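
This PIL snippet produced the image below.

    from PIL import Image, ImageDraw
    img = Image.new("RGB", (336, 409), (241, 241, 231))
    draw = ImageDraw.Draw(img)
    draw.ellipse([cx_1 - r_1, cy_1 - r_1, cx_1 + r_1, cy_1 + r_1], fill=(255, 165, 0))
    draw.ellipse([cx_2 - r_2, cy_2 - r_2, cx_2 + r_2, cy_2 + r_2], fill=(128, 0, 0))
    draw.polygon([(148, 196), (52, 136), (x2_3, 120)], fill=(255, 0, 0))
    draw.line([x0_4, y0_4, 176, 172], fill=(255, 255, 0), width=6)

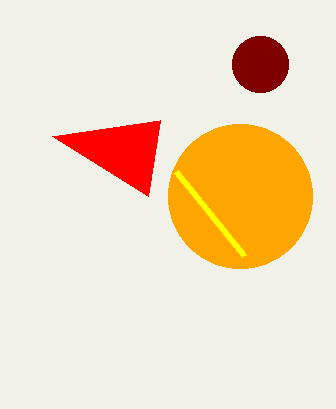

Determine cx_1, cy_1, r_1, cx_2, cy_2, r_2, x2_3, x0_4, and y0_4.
cx_1 = 240, cy_1 = 196, r_1 = 72, cx_2 = 260, cy_2 = 64, r_2 = 28, x2_3 = 160, x0_4 = 244, y0_4 = 256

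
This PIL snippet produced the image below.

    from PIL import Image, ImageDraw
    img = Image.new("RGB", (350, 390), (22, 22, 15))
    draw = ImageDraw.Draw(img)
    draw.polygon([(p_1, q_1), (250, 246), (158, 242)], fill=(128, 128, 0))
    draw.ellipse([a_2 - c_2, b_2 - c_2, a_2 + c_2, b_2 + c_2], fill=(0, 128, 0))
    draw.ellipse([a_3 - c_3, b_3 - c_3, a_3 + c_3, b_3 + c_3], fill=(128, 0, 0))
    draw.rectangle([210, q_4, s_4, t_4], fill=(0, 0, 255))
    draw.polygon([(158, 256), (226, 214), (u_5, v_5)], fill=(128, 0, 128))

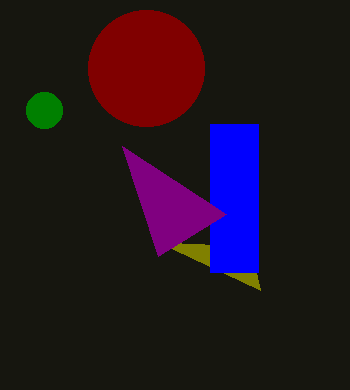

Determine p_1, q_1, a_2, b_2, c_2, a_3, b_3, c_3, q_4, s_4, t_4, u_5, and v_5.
p_1 = 260; q_1 = 290; a_2 = 44; b_2 = 110; c_2 = 18; a_3 = 146; b_3 = 68; c_3 = 58; q_4 = 124; s_4 = 258; t_4 = 272; u_5 = 122; v_5 = 146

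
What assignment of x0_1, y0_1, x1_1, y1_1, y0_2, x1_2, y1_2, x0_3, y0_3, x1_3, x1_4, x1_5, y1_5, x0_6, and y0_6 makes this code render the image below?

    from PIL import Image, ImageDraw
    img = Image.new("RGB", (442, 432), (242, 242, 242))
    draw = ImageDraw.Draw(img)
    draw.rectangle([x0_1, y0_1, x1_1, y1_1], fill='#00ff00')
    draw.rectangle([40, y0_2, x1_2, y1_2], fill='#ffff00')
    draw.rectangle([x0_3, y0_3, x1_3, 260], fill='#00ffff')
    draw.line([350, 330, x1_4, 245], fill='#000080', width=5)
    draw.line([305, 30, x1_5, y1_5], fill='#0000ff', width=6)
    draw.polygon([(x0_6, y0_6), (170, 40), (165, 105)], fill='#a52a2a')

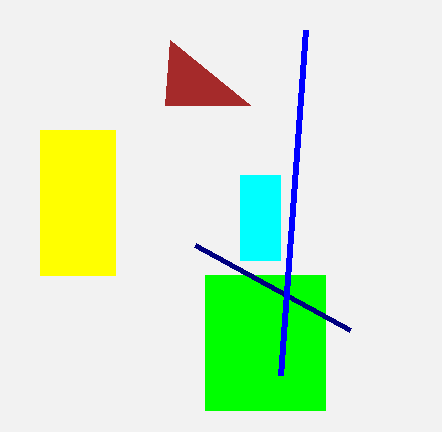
x0_1 = 205
y0_1 = 275
x1_1 = 325
y1_1 = 410
y0_2 = 130
x1_2 = 115
y1_2 = 275
x0_3 = 240
y0_3 = 175
x1_3 = 280
x1_4 = 195
x1_5 = 280
y1_5 = 375
x0_6 = 250
y0_6 = 105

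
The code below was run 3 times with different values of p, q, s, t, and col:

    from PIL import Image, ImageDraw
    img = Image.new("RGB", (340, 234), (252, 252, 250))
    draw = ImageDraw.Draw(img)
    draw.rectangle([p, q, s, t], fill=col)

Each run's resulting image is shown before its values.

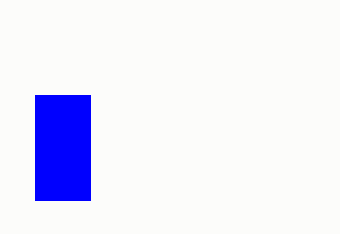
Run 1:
p = 35; q = 95; s = 90; t = 200; col = 'blue'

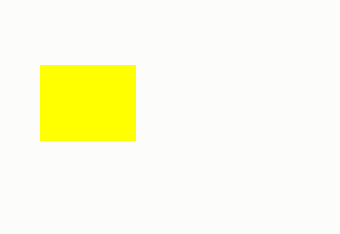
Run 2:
p = 40, q = 65, s = 135, t = 140, col = 'yellow'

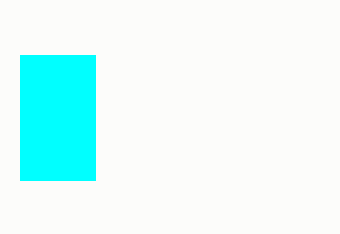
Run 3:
p = 20, q = 55, s = 95, t = 180, col = 'cyan'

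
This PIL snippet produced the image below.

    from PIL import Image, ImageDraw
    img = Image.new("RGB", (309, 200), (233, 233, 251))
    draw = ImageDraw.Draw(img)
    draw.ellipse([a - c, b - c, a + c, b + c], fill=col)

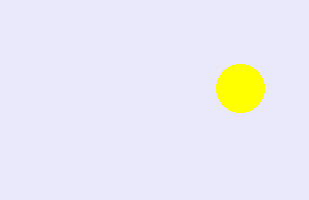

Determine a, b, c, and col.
a = 240
b = 88
c = 24
col = 'yellow'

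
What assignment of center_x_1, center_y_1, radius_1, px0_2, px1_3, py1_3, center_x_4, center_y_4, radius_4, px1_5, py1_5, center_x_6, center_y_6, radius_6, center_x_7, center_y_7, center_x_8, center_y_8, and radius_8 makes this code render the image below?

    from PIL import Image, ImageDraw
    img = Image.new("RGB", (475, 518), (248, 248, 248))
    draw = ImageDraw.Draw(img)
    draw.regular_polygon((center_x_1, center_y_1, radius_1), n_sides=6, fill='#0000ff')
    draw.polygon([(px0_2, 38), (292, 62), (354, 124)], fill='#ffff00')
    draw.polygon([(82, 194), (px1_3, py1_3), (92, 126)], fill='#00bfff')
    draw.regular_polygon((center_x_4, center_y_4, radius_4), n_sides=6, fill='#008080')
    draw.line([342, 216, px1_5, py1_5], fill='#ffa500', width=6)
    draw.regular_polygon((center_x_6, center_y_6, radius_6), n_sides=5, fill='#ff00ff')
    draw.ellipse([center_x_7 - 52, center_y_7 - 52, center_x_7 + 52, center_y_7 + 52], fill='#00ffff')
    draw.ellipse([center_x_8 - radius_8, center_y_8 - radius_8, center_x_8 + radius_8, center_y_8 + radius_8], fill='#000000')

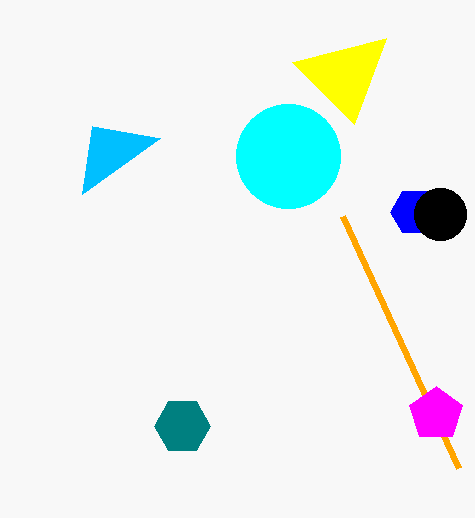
center_x_1 = 414, center_y_1 = 212, radius_1 = 24, px0_2 = 386, px1_3 = 160, py1_3 = 138, center_x_4 = 182, center_y_4 = 426, radius_4 = 28, px1_5 = 458, py1_5 = 468, center_x_6 = 436, center_y_6 = 414, radius_6 = 28, center_x_7 = 288, center_y_7 = 156, center_x_8 = 440, center_y_8 = 214, radius_8 = 26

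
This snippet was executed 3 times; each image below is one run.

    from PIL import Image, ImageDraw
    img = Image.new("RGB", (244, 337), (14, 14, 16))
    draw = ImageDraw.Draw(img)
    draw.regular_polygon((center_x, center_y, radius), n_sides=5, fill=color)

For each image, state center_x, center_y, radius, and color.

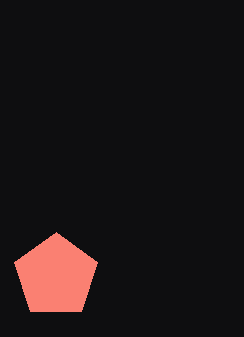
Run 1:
center_x = 56, center_y = 276, radius = 44, color = 'salmon'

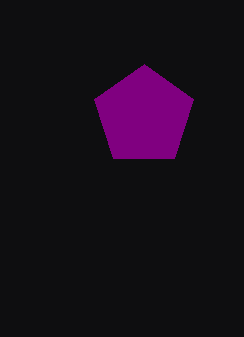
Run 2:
center_x = 144
center_y = 116
radius = 52
color = 'purple'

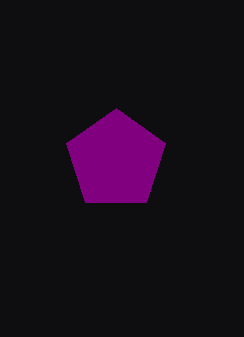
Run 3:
center_x = 116, center_y = 160, radius = 52, color = 'purple'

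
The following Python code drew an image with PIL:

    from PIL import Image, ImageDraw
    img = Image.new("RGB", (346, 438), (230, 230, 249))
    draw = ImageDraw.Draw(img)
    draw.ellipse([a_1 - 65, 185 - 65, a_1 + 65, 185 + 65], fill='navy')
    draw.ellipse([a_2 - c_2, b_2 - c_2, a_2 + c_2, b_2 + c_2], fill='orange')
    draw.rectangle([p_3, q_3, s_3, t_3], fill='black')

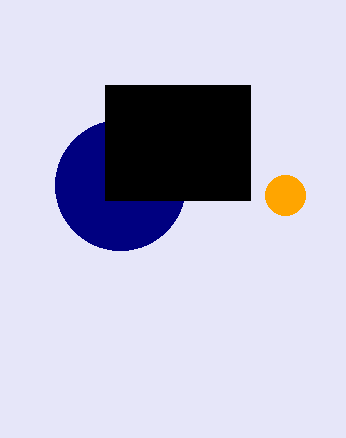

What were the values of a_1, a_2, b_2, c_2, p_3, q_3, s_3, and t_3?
a_1 = 120, a_2 = 285, b_2 = 195, c_2 = 20, p_3 = 105, q_3 = 85, s_3 = 250, t_3 = 200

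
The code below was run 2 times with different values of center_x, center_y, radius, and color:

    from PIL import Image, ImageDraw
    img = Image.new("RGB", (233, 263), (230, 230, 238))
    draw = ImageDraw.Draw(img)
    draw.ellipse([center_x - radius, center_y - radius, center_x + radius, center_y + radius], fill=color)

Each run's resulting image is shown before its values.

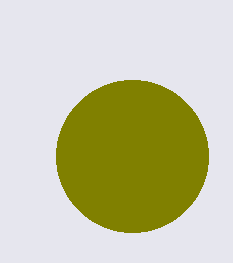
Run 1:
center_x = 132, center_y = 156, radius = 76, color = 'olive'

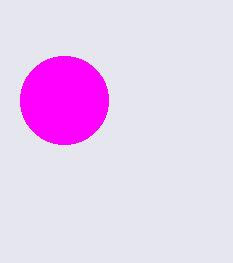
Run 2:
center_x = 64; center_y = 100; radius = 44; color = 'magenta'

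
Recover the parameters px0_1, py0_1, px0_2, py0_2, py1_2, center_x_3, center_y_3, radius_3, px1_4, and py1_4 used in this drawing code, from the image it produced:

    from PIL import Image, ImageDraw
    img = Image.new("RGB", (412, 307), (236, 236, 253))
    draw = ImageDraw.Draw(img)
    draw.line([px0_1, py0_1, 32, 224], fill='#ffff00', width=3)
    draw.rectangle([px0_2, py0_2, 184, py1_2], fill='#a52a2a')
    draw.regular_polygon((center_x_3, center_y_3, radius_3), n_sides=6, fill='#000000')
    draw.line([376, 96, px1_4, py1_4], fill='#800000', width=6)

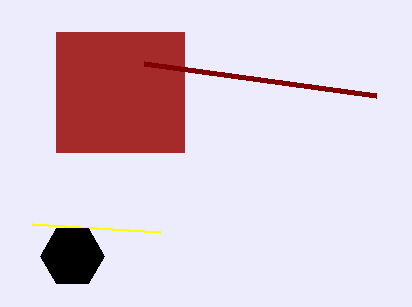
px0_1 = 160, py0_1 = 232, px0_2 = 56, py0_2 = 32, py1_2 = 152, center_x_3 = 72, center_y_3 = 256, radius_3 = 32, px1_4 = 144, py1_4 = 64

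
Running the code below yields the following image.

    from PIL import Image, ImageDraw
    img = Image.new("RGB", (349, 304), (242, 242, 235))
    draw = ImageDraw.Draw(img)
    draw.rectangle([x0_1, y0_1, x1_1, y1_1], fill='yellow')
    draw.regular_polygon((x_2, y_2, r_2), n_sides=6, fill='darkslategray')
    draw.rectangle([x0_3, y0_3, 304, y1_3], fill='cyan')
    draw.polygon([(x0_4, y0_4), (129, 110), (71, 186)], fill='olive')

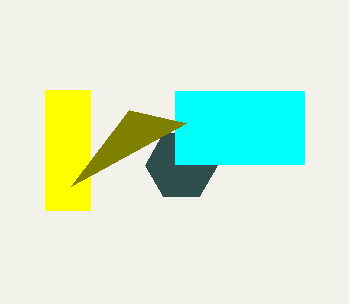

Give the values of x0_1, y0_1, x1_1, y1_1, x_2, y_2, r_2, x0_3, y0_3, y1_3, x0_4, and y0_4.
x0_1 = 45, y0_1 = 90, x1_1 = 90, y1_1 = 210, x_2 = 181, y_2 = 165, r_2 = 36, x0_3 = 175, y0_3 = 91, y1_3 = 164, x0_4 = 186, y0_4 = 123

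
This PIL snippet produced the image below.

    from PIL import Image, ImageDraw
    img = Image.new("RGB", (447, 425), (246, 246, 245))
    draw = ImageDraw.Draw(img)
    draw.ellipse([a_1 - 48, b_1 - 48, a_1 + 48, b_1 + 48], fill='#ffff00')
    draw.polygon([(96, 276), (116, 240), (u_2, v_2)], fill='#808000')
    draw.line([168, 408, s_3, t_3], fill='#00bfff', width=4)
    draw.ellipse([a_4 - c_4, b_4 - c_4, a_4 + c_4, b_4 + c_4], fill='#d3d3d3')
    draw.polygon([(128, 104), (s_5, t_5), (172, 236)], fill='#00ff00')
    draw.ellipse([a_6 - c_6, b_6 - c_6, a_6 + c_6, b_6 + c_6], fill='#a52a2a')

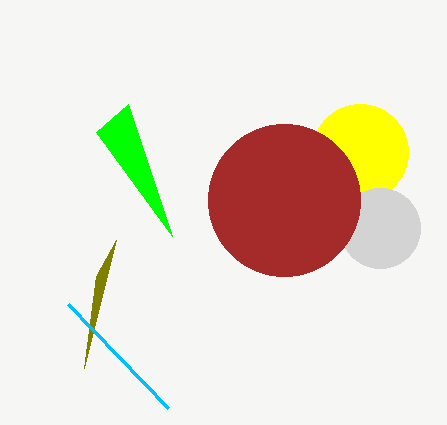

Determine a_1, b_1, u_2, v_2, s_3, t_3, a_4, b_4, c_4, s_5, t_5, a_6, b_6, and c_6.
a_1 = 360, b_1 = 152, u_2 = 84, v_2 = 368, s_3 = 68, t_3 = 304, a_4 = 380, b_4 = 228, c_4 = 40, s_5 = 96, t_5 = 132, a_6 = 284, b_6 = 200, c_6 = 76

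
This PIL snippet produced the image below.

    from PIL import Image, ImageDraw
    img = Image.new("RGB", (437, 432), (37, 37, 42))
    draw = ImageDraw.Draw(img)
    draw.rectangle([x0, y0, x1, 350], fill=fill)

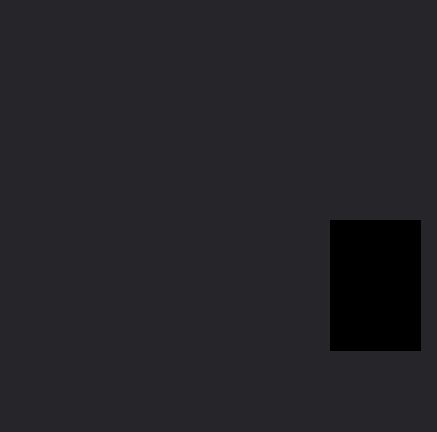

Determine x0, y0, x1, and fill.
x0 = 330, y0 = 220, x1 = 420, fill = 'black'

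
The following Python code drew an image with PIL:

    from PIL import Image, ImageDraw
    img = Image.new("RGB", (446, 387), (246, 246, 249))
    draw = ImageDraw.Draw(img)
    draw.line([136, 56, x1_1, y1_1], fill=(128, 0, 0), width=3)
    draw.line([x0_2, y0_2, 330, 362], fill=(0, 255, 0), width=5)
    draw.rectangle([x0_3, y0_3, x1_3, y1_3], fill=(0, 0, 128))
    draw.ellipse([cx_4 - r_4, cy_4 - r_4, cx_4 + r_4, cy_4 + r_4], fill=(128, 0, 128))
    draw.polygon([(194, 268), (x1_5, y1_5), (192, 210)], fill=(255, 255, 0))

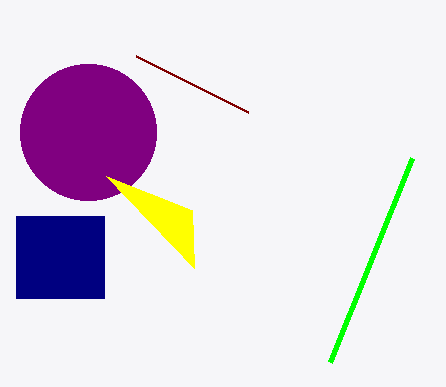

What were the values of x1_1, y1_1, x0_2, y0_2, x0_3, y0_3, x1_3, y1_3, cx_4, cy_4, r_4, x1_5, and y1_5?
x1_1 = 248, y1_1 = 112, x0_2 = 412, y0_2 = 158, x0_3 = 16, y0_3 = 216, x1_3 = 104, y1_3 = 298, cx_4 = 88, cy_4 = 132, r_4 = 68, x1_5 = 106, y1_5 = 176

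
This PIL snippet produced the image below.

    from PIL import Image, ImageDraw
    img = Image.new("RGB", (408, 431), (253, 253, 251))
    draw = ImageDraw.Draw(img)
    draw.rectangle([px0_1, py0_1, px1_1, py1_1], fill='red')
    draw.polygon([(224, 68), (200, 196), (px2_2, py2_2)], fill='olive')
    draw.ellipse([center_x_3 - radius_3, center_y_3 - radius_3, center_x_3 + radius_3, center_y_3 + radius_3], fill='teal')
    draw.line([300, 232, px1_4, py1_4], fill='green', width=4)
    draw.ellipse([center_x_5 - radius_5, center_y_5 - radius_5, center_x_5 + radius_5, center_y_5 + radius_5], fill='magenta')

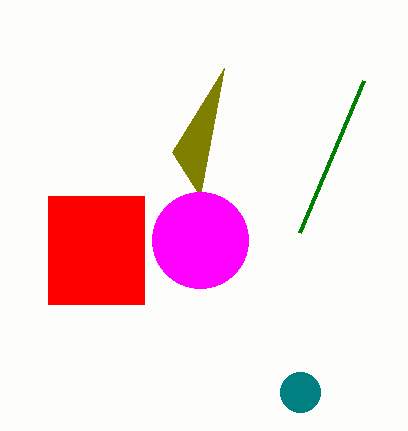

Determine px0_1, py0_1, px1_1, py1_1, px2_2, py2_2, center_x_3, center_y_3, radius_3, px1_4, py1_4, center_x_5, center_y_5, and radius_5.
px0_1 = 48
py0_1 = 196
px1_1 = 144
py1_1 = 304
px2_2 = 172
py2_2 = 152
center_x_3 = 300
center_y_3 = 392
radius_3 = 20
px1_4 = 364
py1_4 = 80
center_x_5 = 200
center_y_5 = 240
radius_5 = 48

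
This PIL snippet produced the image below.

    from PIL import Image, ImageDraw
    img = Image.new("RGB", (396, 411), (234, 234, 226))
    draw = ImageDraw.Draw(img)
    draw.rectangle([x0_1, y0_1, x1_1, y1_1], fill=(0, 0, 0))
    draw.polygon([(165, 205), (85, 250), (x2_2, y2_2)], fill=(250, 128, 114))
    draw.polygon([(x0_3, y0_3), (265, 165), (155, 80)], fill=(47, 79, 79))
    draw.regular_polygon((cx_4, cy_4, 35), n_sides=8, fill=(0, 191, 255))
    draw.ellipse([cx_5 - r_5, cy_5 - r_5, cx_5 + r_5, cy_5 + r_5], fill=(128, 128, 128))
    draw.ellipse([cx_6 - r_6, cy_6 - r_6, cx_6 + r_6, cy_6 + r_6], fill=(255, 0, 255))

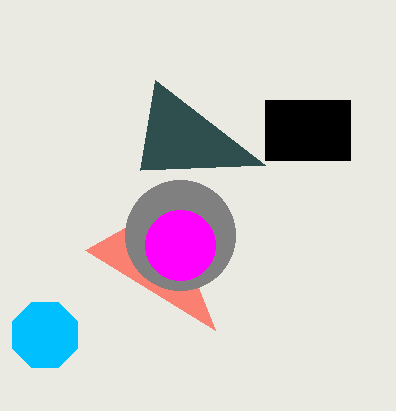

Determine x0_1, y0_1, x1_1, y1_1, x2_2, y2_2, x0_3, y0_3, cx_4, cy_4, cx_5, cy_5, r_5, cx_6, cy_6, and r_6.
x0_1 = 265
y0_1 = 100
x1_1 = 350
y1_1 = 160
x2_2 = 215
y2_2 = 330
x0_3 = 140
y0_3 = 170
cx_4 = 45
cy_4 = 335
cx_5 = 180
cy_5 = 235
r_5 = 55
cx_6 = 180
cy_6 = 245
r_6 = 35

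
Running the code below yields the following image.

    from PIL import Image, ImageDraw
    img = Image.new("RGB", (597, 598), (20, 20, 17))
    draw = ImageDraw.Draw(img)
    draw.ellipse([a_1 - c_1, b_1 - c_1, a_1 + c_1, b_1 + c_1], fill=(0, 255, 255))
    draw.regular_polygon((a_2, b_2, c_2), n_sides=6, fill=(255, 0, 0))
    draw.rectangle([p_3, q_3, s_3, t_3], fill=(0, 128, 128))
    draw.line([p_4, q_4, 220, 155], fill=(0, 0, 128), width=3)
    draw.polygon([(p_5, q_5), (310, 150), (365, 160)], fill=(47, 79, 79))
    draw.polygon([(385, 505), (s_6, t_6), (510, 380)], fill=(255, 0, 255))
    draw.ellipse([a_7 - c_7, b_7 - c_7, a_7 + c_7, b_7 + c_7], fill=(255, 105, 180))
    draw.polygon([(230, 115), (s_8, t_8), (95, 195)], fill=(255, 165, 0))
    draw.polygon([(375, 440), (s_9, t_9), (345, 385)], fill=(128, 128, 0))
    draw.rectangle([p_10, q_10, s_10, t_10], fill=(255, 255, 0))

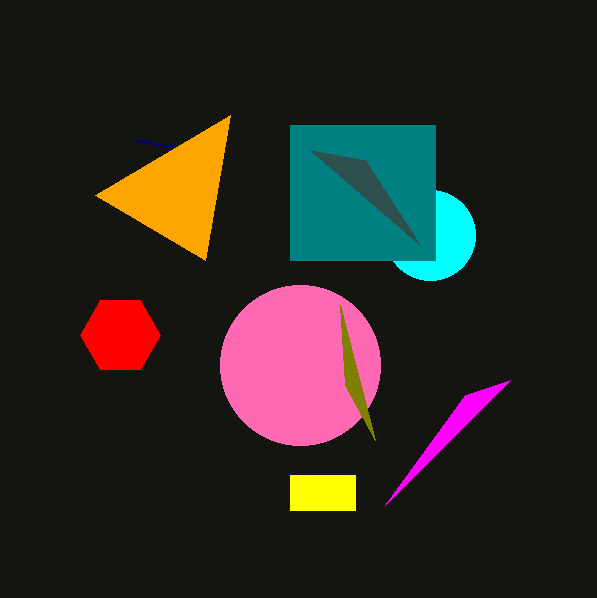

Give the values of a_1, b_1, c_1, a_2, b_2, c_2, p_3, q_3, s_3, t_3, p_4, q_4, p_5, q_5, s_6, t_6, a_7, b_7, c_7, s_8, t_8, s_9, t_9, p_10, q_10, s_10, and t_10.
a_1 = 430; b_1 = 235; c_1 = 45; a_2 = 120; b_2 = 335; c_2 = 40; p_3 = 290; q_3 = 125; s_3 = 435; t_3 = 260; p_4 = 135; q_4 = 140; p_5 = 420; q_5 = 245; s_6 = 465; t_6 = 395; a_7 = 300; b_7 = 365; c_7 = 80; s_8 = 205; t_8 = 260; s_9 = 340; t_9 = 305; p_10 = 290; q_10 = 475; s_10 = 355; t_10 = 510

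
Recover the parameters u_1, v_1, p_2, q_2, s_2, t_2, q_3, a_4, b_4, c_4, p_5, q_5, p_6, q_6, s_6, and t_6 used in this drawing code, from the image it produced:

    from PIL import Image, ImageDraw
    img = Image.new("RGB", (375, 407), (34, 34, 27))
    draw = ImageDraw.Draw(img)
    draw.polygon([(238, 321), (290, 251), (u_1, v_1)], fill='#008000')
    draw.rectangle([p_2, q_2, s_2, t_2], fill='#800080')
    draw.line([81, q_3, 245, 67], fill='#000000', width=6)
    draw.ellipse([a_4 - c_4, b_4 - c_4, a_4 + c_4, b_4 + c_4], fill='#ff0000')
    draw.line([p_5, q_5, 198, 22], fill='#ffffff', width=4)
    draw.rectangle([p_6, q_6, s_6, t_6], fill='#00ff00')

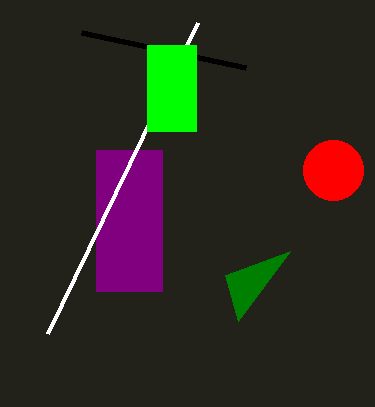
u_1 = 225, v_1 = 275, p_2 = 96, q_2 = 150, s_2 = 162, t_2 = 291, q_3 = 32, a_4 = 333, b_4 = 170, c_4 = 30, p_5 = 48, q_5 = 333, p_6 = 147, q_6 = 45, s_6 = 196, t_6 = 131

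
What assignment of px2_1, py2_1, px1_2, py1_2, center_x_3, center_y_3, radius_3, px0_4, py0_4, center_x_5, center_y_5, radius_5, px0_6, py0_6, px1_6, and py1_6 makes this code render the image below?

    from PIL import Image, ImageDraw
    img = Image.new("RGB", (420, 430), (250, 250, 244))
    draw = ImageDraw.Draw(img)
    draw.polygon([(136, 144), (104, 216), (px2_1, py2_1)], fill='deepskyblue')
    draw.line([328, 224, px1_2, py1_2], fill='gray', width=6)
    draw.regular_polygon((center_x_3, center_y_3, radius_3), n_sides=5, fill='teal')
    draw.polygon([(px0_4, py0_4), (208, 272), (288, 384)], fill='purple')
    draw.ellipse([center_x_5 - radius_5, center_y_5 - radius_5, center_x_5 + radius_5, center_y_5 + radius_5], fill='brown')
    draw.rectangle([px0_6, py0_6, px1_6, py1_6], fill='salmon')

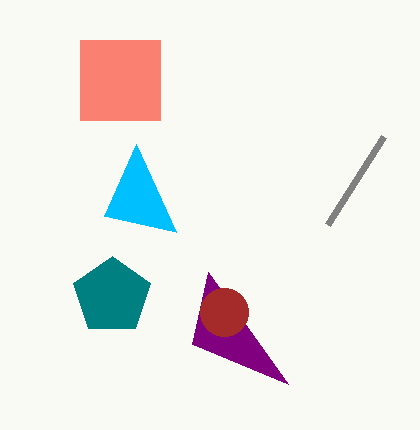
px2_1 = 176
py2_1 = 232
px1_2 = 384
py1_2 = 136
center_x_3 = 112
center_y_3 = 296
radius_3 = 40
px0_4 = 192
py0_4 = 344
center_x_5 = 224
center_y_5 = 312
radius_5 = 24
px0_6 = 80
py0_6 = 40
px1_6 = 160
py1_6 = 120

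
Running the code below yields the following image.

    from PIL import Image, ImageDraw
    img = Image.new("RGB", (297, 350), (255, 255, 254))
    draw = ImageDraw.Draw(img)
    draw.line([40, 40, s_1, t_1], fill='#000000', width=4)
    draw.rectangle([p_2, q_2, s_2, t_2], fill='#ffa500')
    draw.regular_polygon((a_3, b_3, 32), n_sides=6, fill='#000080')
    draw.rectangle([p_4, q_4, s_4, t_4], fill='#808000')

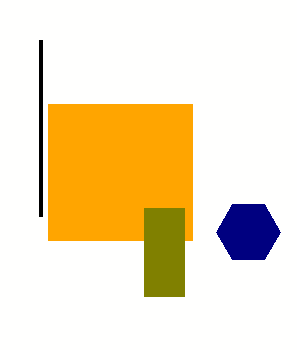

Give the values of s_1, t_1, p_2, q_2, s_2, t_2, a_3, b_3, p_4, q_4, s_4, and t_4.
s_1 = 40
t_1 = 216
p_2 = 48
q_2 = 104
s_2 = 192
t_2 = 240
a_3 = 248
b_3 = 232
p_4 = 144
q_4 = 208
s_4 = 184
t_4 = 296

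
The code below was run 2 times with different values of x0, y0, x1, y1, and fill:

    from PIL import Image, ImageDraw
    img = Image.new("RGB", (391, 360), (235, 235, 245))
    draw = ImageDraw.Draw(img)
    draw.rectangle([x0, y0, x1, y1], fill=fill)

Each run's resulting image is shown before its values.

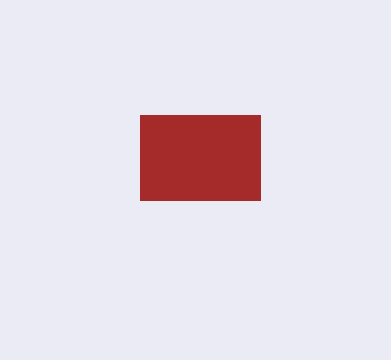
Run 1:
x0 = 140, y0 = 115, x1 = 260, y1 = 200, fill = 'brown'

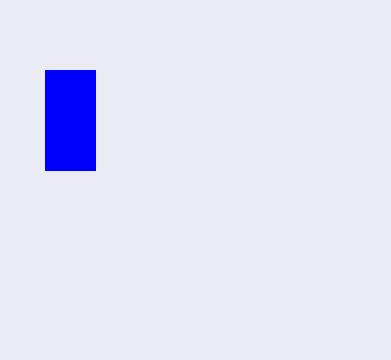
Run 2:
x0 = 45; y0 = 70; x1 = 95; y1 = 170; fill = 'blue'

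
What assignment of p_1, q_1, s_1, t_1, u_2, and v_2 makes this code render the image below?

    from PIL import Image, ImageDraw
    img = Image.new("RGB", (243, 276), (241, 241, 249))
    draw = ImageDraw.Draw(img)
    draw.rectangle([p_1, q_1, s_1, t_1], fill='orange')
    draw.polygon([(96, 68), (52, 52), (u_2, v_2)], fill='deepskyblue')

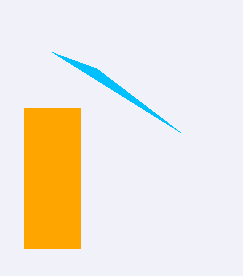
p_1 = 24; q_1 = 108; s_1 = 80; t_1 = 248; u_2 = 180; v_2 = 132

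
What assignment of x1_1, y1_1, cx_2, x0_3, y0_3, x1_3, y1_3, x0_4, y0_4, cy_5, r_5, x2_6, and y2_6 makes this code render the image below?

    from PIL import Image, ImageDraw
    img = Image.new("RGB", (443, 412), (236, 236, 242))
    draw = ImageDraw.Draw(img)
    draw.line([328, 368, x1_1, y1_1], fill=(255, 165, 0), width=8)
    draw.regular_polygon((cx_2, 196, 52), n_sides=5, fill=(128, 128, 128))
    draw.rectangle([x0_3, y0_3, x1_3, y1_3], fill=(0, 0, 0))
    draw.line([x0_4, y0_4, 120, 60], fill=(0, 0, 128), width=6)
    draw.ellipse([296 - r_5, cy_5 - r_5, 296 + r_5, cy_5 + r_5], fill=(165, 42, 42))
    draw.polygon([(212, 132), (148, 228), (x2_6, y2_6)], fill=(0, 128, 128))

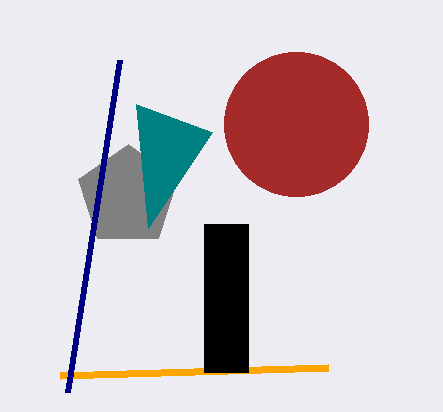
x1_1 = 60, y1_1 = 376, cx_2 = 128, x0_3 = 204, y0_3 = 224, x1_3 = 248, y1_3 = 372, x0_4 = 68, y0_4 = 392, cy_5 = 124, r_5 = 72, x2_6 = 136, y2_6 = 104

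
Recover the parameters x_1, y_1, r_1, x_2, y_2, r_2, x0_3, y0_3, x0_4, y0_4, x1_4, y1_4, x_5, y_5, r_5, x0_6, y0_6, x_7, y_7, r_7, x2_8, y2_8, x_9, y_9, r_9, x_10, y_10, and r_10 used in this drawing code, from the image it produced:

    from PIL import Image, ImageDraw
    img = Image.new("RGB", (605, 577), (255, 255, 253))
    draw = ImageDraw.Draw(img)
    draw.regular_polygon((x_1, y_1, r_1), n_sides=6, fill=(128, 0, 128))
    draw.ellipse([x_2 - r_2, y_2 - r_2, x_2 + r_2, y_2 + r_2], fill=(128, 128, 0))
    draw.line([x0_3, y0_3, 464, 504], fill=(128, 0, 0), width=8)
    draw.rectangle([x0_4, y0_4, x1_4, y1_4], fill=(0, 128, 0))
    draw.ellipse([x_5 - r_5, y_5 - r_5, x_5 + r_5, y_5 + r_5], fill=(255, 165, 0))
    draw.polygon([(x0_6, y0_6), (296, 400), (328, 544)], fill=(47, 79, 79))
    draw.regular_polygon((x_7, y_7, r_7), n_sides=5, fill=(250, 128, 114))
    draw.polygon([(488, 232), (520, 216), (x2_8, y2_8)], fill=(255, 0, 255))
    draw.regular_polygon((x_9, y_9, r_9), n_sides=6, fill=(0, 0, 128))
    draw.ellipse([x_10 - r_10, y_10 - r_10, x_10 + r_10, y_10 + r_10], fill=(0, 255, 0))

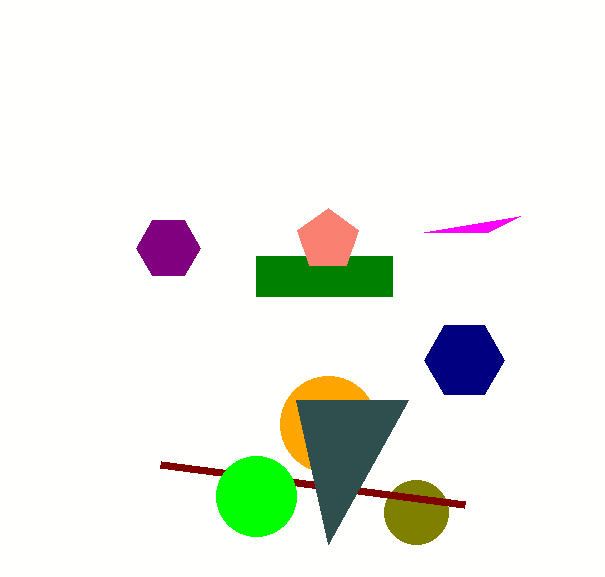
x_1 = 168
y_1 = 248
r_1 = 32
x_2 = 416
y_2 = 512
r_2 = 32
x0_3 = 160
y0_3 = 464
x0_4 = 256
y0_4 = 256
x1_4 = 392
y1_4 = 296
x_5 = 328
y_5 = 424
r_5 = 48
x0_6 = 408
y0_6 = 400
x_7 = 328
y_7 = 240
r_7 = 32
x2_8 = 424
y2_8 = 232
x_9 = 464
y_9 = 360
r_9 = 40
x_10 = 256
y_10 = 496
r_10 = 40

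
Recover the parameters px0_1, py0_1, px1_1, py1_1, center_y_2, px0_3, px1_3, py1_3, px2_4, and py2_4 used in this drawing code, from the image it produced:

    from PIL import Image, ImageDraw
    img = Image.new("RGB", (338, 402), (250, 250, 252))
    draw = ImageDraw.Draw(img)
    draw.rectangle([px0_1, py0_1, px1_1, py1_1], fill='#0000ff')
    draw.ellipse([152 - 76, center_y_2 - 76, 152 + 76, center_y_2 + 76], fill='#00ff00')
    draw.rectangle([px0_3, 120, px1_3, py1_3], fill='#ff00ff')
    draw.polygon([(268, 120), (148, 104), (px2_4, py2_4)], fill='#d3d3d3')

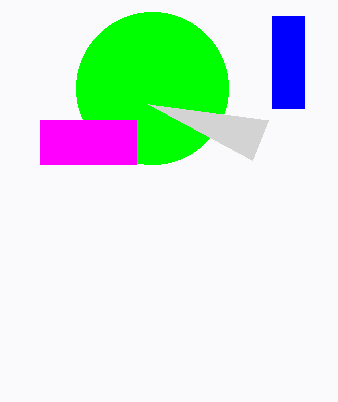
px0_1 = 272
py0_1 = 16
px1_1 = 304
py1_1 = 108
center_y_2 = 88
px0_3 = 40
px1_3 = 136
py1_3 = 164
px2_4 = 252
py2_4 = 160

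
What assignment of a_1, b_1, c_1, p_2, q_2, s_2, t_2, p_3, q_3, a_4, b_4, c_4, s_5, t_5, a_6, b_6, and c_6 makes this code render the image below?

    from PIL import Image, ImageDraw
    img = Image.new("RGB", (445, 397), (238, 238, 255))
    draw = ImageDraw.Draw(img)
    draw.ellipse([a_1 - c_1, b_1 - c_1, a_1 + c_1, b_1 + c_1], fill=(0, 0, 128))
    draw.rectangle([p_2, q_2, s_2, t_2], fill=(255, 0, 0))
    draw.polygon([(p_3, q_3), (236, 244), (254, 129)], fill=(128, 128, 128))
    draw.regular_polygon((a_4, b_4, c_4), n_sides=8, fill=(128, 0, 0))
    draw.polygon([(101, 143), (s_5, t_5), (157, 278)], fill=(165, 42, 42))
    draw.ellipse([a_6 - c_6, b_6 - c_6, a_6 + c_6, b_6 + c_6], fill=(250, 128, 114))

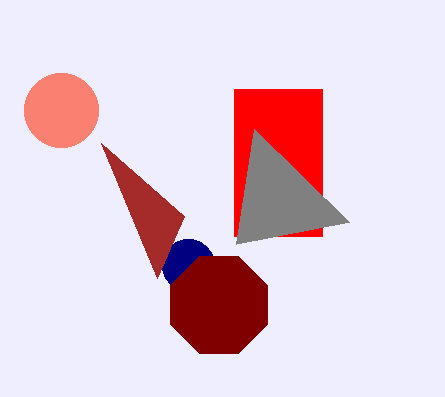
a_1 = 188; b_1 = 265; c_1 = 26; p_2 = 234; q_2 = 89; s_2 = 322; t_2 = 236; p_3 = 349; q_3 = 222; a_4 = 219; b_4 = 305; c_4 = 52; s_5 = 184; t_5 = 216; a_6 = 61; b_6 = 110; c_6 = 37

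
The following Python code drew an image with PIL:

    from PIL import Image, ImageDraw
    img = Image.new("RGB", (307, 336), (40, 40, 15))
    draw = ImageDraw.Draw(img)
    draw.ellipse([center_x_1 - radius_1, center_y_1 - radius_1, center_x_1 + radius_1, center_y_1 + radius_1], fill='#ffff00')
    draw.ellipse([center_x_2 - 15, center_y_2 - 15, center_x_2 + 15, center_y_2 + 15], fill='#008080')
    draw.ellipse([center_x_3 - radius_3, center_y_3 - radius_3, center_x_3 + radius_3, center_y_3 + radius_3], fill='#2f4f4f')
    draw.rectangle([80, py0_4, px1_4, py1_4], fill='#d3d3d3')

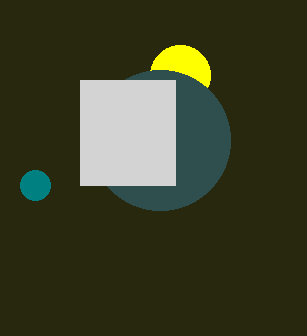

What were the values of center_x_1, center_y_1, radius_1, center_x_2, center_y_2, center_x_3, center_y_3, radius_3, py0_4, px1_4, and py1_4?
center_x_1 = 180
center_y_1 = 75
radius_1 = 30
center_x_2 = 35
center_y_2 = 185
center_x_3 = 160
center_y_3 = 140
radius_3 = 70
py0_4 = 80
px1_4 = 175
py1_4 = 185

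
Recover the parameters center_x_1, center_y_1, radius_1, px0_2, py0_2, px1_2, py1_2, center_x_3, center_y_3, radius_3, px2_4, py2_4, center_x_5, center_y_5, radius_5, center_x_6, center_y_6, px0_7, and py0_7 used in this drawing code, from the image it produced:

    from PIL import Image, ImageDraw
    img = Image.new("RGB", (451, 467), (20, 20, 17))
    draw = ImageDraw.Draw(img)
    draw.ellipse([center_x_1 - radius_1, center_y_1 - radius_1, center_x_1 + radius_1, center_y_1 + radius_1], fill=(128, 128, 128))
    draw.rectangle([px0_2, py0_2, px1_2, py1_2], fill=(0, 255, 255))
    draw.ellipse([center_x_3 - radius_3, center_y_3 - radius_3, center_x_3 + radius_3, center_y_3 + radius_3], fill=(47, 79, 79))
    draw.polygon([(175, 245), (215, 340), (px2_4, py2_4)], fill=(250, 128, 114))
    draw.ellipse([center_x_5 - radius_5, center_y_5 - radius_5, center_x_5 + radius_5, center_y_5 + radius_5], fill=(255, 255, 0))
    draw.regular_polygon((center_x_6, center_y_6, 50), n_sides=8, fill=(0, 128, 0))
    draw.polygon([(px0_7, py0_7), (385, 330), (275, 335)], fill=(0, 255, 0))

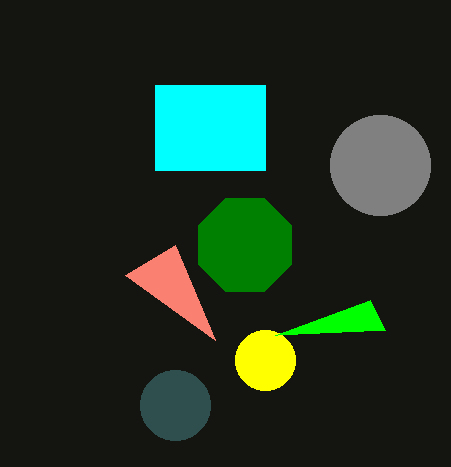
center_x_1 = 380; center_y_1 = 165; radius_1 = 50; px0_2 = 155; py0_2 = 85; px1_2 = 265; py1_2 = 170; center_x_3 = 175; center_y_3 = 405; radius_3 = 35; px2_4 = 125; py2_4 = 275; center_x_5 = 265; center_y_5 = 360; radius_5 = 30; center_x_6 = 245; center_y_6 = 245; px0_7 = 370; py0_7 = 300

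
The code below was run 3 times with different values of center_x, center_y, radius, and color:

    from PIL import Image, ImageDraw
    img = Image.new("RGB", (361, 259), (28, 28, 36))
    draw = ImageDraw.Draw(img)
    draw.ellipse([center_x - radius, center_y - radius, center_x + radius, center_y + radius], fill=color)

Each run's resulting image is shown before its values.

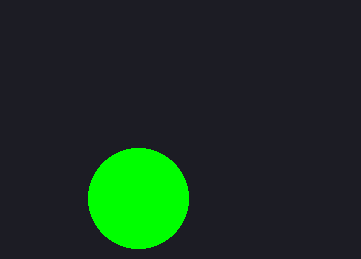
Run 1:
center_x = 138, center_y = 198, radius = 50, color = 'lime'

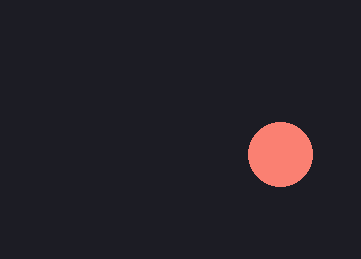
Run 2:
center_x = 280, center_y = 154, radius = 32, color = 'salmon'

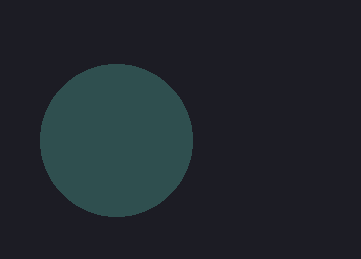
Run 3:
center_x = 116
center_y = 140
radius = 76
color = 'darkslategray'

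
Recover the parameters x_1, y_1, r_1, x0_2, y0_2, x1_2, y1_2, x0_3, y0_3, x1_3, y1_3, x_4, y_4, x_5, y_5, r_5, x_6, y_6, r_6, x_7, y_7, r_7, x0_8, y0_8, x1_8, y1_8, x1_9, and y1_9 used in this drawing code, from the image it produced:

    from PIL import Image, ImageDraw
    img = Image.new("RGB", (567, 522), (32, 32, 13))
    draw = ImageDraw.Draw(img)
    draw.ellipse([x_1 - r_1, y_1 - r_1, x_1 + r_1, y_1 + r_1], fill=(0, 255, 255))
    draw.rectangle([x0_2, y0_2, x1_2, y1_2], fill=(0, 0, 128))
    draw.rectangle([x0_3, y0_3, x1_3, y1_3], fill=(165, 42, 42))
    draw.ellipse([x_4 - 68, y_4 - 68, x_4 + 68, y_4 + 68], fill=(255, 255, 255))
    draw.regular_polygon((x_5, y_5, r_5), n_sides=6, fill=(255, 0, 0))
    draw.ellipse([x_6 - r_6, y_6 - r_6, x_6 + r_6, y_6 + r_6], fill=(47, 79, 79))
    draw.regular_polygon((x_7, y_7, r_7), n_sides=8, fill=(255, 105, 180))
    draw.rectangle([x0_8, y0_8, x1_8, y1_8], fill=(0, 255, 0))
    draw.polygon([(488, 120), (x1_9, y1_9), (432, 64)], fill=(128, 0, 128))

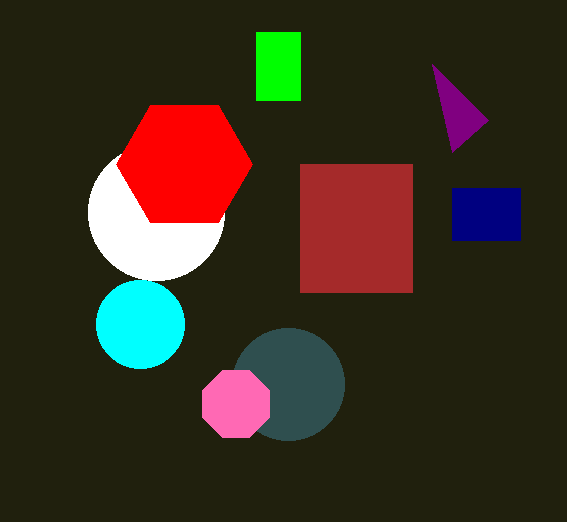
x_1 = 140; y_1 = 324; r_1 = 44; x0_2 = 452; y0_2 = 188; x1_2 = 520; y1_2 = 240; x0_3 = 300; y0_3 = 164; x1_3 = 412; y1_3 = 292; x_4 = 156; y_4 = 212; x_5 = 184; y_5 = 164; r_5 = 68; x_6 = 288; y_6 = 384; r_6 = 56; x_7 = 236; y_7 = 404; r_7 = 36; x0_8 = 256; y0_8 = 32; x1_8 = 300; y1_8 = 100; x1_9 = 452; y1_9 = 152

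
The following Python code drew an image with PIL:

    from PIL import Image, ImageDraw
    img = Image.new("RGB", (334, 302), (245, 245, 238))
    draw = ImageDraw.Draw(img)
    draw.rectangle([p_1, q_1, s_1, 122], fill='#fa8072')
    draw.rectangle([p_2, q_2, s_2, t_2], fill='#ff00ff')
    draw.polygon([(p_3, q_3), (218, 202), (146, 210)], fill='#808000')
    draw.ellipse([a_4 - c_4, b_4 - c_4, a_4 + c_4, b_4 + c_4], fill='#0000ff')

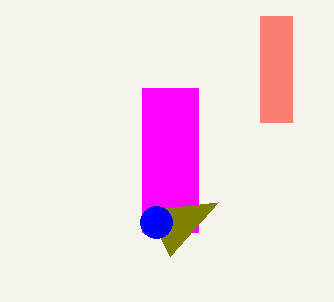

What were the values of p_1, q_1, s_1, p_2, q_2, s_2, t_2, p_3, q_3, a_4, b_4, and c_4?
p_1 = 260
q_1 = 16
s_1 = 292
p_2 = 142
q_2 = 88
s_2 = 198
t_2 = 232
p_3 = 170
q_3 = 256
a_4 = 156
b_4 = 222
c_4 = 16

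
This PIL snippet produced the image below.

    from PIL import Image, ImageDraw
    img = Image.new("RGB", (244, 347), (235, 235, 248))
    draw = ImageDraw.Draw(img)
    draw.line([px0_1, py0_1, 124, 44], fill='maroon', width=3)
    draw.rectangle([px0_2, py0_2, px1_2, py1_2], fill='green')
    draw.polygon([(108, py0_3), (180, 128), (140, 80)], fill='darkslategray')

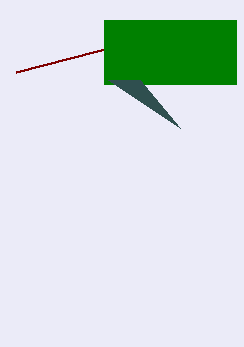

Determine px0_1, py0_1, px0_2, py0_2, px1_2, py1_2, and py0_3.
px0_1 = 16, py0_1 = 72, px0_2 = 104, py0_2 = 20, px1_2 = 236, py1_2 = 84, py0_3 = 80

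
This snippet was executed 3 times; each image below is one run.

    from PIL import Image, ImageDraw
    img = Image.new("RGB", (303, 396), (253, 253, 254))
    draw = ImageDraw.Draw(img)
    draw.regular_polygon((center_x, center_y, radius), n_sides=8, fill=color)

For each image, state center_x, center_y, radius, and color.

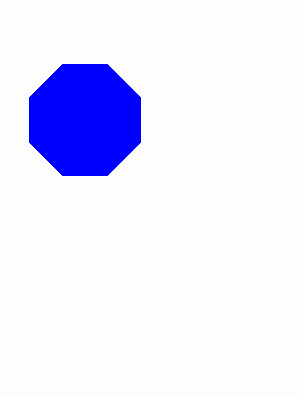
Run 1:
center_x = 85, center_y = 120, radius = 60, color = 'blue'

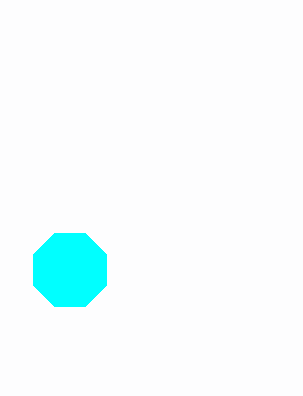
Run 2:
center_x = 70
center_y = 270
radius = 40
color = 'cyan'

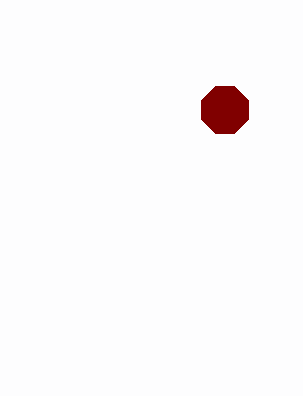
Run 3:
center_x = 225; center_y = 110; radius = 25; color = 'maroon'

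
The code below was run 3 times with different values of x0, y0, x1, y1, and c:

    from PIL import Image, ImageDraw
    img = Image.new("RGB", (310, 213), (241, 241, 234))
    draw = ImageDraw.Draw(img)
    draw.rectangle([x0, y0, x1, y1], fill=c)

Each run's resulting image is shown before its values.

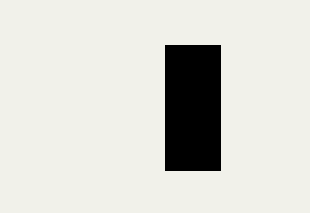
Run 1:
x0 = 165, y0 = 45, x1 = 220, y1 = 170, c = 'black'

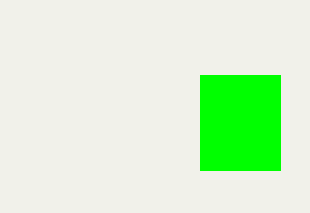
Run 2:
x0 = 200, y0 = 75, x1 = 280, y1 = 170, c = 'lime'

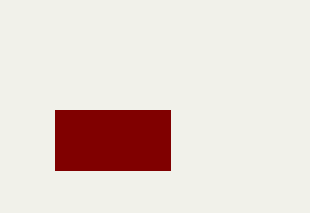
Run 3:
x0 = 55; y0 = 110; x1 = 170; y1 = 170; c = 'maroon'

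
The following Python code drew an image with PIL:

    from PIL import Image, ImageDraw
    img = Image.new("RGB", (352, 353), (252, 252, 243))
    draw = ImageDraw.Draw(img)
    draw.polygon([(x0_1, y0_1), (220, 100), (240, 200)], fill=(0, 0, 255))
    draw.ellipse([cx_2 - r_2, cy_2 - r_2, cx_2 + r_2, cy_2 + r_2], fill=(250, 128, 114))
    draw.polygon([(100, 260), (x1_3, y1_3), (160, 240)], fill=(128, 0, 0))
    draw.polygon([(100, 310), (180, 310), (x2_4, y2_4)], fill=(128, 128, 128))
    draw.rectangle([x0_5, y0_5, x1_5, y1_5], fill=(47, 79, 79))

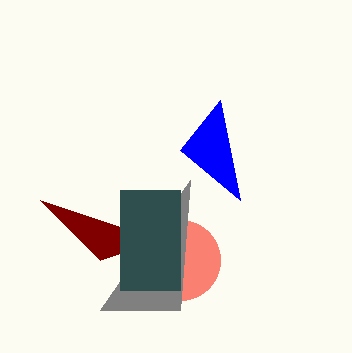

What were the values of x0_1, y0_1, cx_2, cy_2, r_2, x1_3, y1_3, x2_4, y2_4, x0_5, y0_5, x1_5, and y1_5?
x0_1 = 180
y0_1 = 150
cx_2 = 180
cy_2 = 260
r_2 = 40
x1_3 = 40
y1_3 = 200
x2_4 = 190
y2_4 = 180
x0_5 = 120
y0_5 = 190
x1_5 = 180
y1_5 = 290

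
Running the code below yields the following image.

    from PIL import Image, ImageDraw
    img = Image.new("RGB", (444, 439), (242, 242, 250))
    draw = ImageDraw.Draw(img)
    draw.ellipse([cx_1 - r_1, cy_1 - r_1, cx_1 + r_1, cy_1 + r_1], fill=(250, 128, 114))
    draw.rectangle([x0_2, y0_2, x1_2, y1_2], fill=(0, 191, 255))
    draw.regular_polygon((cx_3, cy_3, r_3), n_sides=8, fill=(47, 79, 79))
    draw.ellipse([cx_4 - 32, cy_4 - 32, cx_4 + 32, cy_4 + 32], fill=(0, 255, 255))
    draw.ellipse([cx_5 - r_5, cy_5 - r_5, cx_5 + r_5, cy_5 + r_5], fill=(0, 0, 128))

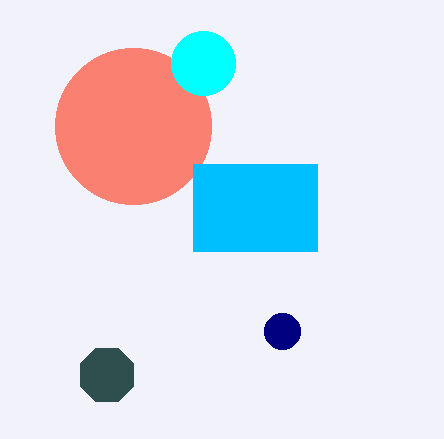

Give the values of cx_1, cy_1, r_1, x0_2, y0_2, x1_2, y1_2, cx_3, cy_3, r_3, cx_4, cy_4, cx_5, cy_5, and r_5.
cx_1 = 133
cy_1 = 126
r_1 = 78
x0_2 = 193
y0_2 = 164
x1_2 = 317
y1_2 = 251
cx_3 = 107
cy_3 = 375
r_3 = 29
cx_4 = 203
cy_4 = 63
cx_5 = 282
cy_5 = 331
r_5 = 18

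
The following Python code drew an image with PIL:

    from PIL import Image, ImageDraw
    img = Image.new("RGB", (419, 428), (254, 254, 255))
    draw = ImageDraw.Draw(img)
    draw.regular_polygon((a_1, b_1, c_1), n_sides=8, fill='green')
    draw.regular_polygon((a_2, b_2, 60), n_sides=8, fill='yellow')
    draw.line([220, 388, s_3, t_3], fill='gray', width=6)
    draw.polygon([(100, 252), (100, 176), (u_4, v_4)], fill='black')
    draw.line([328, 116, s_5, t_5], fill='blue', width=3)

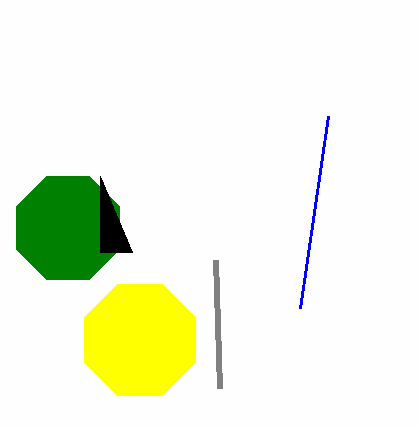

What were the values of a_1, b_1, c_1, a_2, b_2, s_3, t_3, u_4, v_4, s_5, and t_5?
a_1 = 68
b_1 = 228
c_1 = 56
a_2 = 140
b_2 = 340
s_3 = 216
t_3 = 260
u_4 = 132
v_4 = 252
s_5 = 300
t_5 = 308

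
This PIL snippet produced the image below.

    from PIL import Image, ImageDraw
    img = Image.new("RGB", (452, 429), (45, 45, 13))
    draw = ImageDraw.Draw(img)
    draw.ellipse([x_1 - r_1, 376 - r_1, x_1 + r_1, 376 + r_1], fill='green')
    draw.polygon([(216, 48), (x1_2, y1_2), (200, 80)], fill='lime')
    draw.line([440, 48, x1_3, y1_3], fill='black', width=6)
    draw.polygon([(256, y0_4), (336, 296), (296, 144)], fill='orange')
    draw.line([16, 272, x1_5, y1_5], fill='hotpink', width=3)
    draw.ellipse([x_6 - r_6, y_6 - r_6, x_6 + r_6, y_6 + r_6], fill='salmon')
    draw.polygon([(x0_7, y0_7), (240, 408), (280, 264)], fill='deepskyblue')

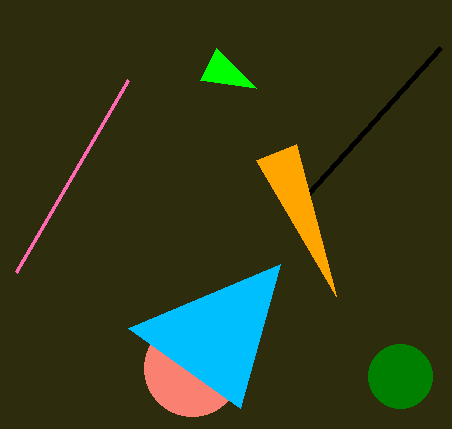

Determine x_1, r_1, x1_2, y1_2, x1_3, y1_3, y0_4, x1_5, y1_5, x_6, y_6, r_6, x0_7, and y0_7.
x_1 = 400
r_1 = 32
x1_2 = 256
y1_2 = 88
x1_3 = 288
y1_3 = 216
y0_4 = 160
x1_5 = 128
y1_5 = 80
x_6 = 192
y_6 = 368
r_6 = 48
x0_7 = 128
y0_7 = 328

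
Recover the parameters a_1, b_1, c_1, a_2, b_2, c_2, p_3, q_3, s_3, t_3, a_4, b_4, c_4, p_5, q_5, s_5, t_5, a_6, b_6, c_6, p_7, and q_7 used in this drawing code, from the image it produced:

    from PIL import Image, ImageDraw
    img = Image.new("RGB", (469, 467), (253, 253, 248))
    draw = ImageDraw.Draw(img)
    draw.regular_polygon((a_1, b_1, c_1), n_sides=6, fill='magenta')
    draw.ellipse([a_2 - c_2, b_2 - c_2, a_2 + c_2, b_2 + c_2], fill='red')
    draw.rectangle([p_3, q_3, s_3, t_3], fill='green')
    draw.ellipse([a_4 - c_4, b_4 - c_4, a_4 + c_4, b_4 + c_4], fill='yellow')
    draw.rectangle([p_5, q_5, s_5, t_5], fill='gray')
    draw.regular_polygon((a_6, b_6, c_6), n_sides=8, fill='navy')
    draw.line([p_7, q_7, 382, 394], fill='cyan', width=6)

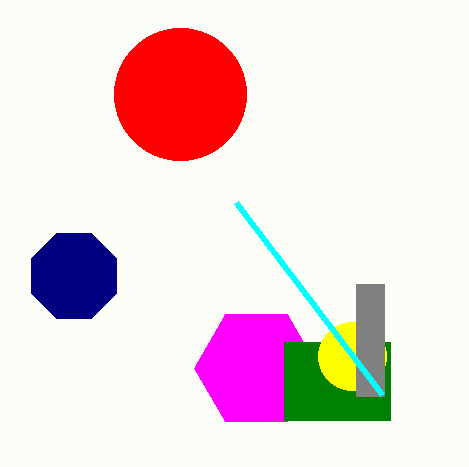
a_1 = 256; b_1 = 368; c_1 = 62; a_2 = 180; b_2 = 94; c_2 = 66; p_3 = 284; q_3 = 342; s_3 = 390; t_3 = 420; a_4 = 352; b_4 = 356; c_4 = 34; p_5 = 356; q_5 = 284; s_5 = 384; t_5 = 396; a_6 = 74; b_6 = 276; c_6 = 46; p_7 = 236; q_7 = 202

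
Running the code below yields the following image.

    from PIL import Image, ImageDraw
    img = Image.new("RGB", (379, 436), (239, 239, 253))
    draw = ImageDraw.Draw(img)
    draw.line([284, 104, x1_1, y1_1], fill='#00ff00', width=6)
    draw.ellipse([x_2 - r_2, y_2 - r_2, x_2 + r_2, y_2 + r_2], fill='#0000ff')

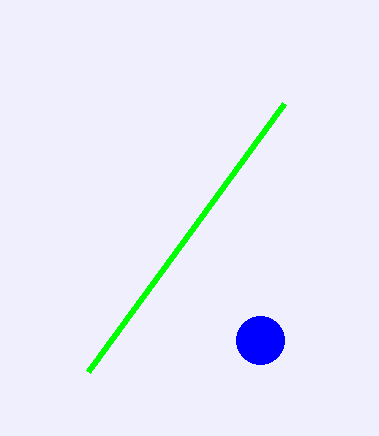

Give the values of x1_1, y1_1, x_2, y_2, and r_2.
x1_1 = 88, y1_1 = 372, x_2 = 260, y_2 = 340, r_2 = 24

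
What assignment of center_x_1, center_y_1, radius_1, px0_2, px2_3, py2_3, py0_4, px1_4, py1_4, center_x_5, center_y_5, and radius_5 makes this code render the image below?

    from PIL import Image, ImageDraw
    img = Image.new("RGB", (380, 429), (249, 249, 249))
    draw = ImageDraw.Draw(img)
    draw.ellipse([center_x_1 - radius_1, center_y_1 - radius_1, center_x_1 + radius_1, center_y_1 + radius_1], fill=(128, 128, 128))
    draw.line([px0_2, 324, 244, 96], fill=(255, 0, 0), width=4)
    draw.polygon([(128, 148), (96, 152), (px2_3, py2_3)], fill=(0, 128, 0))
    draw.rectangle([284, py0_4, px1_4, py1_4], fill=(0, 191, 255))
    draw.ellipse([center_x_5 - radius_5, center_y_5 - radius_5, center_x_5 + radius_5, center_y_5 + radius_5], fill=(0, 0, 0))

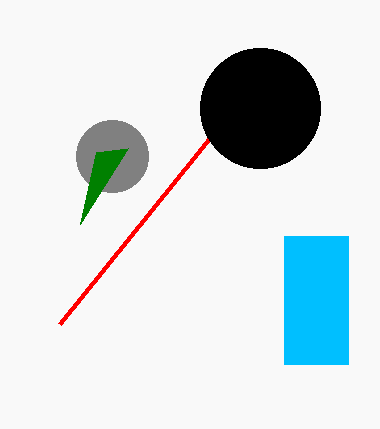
center_x_1 = 112
center_y_1 = 156
radius_1 = 36
px0_2 = 60
px2_3 = 80
py2_3 = 224
py0_4 = 236
px1_4 = 348
py1_4 = 364
center_x_5 = 260
center_y_5 = 108
radius_5 = 60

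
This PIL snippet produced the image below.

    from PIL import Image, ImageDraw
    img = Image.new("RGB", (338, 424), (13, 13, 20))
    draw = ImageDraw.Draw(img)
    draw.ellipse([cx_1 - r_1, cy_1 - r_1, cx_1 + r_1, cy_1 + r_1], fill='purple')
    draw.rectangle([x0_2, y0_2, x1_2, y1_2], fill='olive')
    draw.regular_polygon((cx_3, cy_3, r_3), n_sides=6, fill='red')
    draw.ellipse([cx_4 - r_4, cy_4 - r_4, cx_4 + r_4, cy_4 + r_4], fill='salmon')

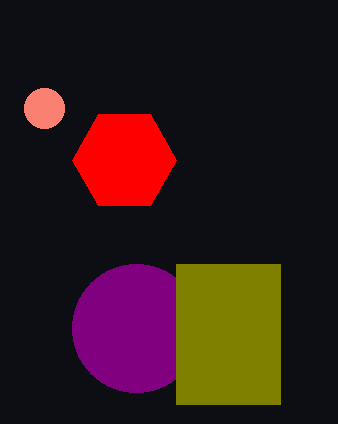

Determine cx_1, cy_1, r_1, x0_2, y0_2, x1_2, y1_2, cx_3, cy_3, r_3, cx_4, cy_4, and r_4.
cx_1 = 136, cy_1 = 328, r_1 = 64, x0_2 = 176, y0_2 = 264, x1_2 = 280, y1_2 = 404, cx_3 = 124, cy_3 = 160, r_3 = 52, cx_4 = 44, cy_4 = 108, r_4 = 20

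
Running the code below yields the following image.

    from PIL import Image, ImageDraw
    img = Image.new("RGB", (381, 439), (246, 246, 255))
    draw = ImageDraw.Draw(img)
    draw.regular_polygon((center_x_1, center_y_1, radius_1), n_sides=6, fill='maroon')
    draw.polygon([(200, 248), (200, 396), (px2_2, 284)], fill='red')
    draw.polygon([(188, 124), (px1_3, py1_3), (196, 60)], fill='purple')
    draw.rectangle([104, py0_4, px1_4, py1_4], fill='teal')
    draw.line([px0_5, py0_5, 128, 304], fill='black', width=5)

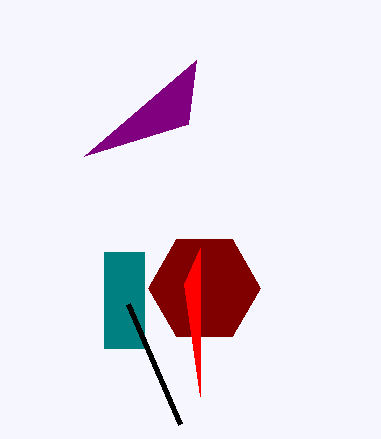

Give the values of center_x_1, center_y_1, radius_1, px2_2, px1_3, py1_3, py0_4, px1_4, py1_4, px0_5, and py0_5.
center_x_1 = 204, center_y_1 = 288, radius_1 = 56, px2_2 = 184, px1_3 = 84, py1_3 = 156, py0_4 = 252, px1_4 = 144, py1_4 = 348, px0_5 = 180, py0_5 = 424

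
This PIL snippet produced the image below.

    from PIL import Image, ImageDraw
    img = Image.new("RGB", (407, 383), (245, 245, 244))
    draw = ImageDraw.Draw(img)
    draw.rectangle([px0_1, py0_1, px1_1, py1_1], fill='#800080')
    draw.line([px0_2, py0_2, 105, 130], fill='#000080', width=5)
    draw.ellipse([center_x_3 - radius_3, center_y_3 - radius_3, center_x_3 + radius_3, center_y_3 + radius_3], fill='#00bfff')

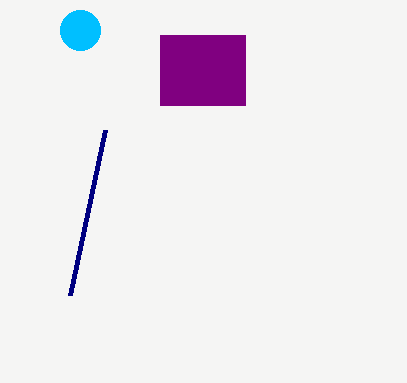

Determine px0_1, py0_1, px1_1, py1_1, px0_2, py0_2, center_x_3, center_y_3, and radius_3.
px0_1 = 160; py0_1 = 35; px1_1 = 245; py1_1 = 105; px0_2 = 70; py0_2 = 295; center_x_3 = 80; center_y_3 = 30; radius_3 = 20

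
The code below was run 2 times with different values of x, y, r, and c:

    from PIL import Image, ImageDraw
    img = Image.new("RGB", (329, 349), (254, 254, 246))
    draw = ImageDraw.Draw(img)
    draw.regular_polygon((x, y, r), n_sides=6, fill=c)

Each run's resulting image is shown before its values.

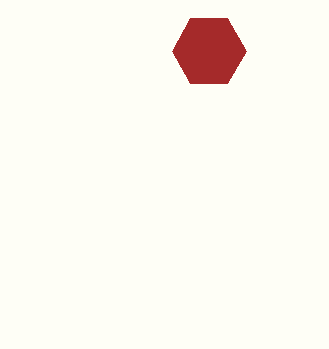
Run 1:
x = 209, y = 51, r = 37, c = 'brown'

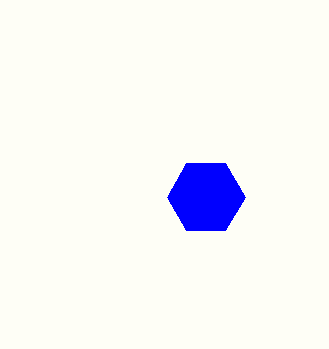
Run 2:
x = 206; y = 197; r = 39; c = 'blue'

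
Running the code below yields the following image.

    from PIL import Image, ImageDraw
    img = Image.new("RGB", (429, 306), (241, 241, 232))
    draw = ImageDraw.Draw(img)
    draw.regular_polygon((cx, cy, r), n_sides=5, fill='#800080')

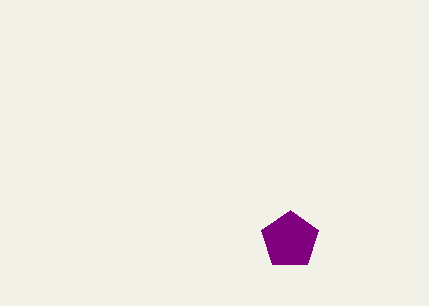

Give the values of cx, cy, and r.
cx = 290; cy = 240; r = 30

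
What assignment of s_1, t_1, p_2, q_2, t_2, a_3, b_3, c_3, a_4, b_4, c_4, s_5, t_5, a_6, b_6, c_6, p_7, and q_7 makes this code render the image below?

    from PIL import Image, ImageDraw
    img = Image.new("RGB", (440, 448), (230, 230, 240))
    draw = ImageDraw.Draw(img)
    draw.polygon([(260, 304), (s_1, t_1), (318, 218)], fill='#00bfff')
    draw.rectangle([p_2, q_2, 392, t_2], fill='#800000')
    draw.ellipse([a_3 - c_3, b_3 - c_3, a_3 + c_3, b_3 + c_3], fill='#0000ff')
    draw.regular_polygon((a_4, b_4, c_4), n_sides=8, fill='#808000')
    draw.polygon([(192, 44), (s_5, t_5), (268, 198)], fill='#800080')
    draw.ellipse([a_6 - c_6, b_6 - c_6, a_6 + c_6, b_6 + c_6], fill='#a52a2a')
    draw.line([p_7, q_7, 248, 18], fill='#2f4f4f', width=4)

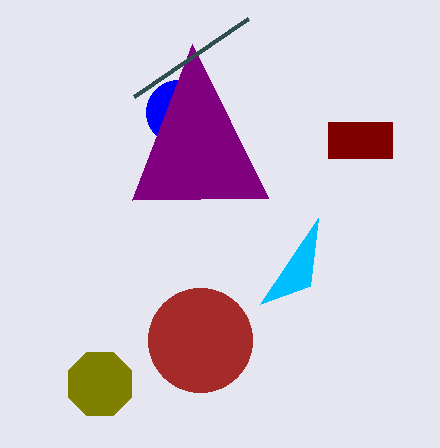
s_1 = 310
t_1 = 286
p_2 = 328
q_2 = 122
t_2 = 158
a_3 = 178
b_3 = 112
c_3 = 32
a_4 = 100
b_4 = 384
c_4 = 34
s_5 = 132
t_5 = 200
a_6 = 200
b_6 = 340
c_6 = 52
p_7 = 134
q_7 = 96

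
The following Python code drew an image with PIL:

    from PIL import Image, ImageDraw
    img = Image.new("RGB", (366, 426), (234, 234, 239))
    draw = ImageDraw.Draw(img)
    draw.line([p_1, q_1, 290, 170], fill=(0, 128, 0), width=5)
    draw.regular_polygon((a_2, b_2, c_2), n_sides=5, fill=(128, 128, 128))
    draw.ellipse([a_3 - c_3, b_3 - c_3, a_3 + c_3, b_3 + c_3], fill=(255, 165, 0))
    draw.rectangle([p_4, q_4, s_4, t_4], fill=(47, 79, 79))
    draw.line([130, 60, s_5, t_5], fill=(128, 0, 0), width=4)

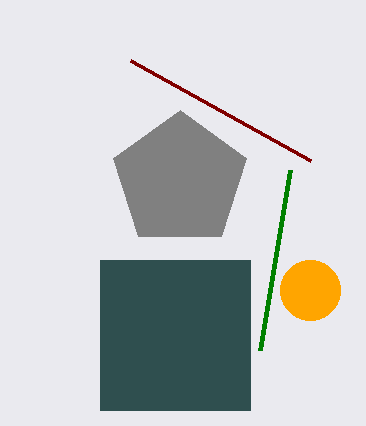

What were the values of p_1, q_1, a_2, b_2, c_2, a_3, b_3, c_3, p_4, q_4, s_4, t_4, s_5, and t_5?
p_1 = 260; q_1 = 350; a_2 = 180; b_2 = 180; c_2 = 70; a_3 = 310; b_3 = 290; c_3 = 30; p_4 = 100; q_4 = 260; s_4 = 250; t_4 = 410; s_5 = 310; t_5 = 160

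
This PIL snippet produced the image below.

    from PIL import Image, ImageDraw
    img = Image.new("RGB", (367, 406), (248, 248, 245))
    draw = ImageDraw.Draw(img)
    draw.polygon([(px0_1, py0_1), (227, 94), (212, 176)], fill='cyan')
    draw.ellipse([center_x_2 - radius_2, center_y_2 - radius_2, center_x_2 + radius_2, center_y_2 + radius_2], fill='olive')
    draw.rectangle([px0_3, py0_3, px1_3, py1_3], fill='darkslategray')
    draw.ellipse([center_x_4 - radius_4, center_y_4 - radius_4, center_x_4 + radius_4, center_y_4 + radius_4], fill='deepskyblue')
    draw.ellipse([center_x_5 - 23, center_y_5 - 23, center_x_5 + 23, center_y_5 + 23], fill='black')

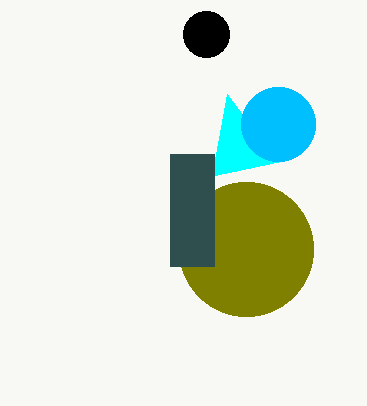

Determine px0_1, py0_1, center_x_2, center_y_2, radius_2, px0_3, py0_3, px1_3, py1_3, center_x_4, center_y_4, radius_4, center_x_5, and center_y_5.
px0_1 = 278
py0_1 = 162
center_x_2 = 246
center_y_2 = 249
radius_2 = 67
px0_3 = 170
py0_3 = 154
px1_3 = 214
py1_3 = 266
center_x_4 = 278
center_y_4 = 124
radius_4 = 37
center_x_5 = 206
center_y_5 = 34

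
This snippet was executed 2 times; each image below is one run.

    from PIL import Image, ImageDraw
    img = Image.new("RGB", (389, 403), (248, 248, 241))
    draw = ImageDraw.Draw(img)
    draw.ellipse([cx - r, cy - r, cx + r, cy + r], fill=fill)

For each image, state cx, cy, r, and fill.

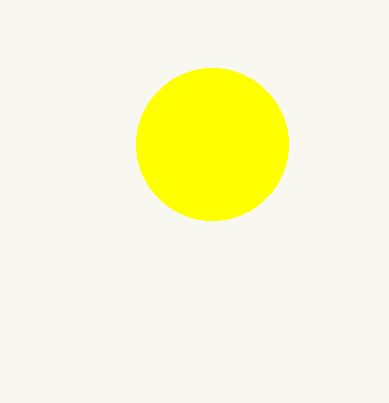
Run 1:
cx = 212, cy = 144, r = 76, fill = 'yellow'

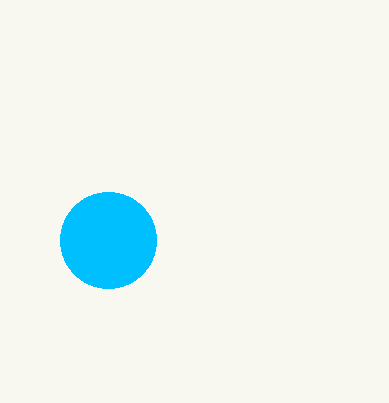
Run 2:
cx = 108, cy = 240, r = 48, fill = 'deepskyblue'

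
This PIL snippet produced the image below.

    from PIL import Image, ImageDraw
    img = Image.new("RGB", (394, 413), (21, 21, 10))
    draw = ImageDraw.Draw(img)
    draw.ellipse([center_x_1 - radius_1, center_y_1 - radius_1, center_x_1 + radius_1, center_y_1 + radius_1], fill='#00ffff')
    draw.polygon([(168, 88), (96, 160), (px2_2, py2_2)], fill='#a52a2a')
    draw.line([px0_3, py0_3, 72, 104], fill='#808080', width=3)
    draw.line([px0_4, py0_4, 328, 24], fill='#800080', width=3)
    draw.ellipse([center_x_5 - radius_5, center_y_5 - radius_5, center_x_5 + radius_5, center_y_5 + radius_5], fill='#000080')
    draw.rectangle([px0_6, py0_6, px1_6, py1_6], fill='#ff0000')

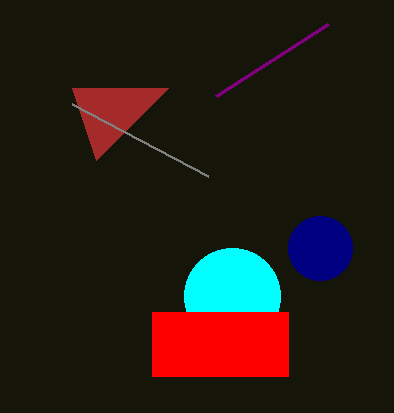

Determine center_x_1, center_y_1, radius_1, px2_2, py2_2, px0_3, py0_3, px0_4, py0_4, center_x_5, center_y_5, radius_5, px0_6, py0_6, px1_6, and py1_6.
center_x_1 = 232
center_y_1 = 296
radius_1 = 48
px2_2 = 72
py2_2 = 88
px0_3 = 208
py0_3 = 176
px0_4 = 216
py0_4 = 96
center_x_5 = 320
center_y_5 = 248
radius_5 = 32
px0_6 = 152
py0_6 = 312
px1_6 = 288
py1_6 = 376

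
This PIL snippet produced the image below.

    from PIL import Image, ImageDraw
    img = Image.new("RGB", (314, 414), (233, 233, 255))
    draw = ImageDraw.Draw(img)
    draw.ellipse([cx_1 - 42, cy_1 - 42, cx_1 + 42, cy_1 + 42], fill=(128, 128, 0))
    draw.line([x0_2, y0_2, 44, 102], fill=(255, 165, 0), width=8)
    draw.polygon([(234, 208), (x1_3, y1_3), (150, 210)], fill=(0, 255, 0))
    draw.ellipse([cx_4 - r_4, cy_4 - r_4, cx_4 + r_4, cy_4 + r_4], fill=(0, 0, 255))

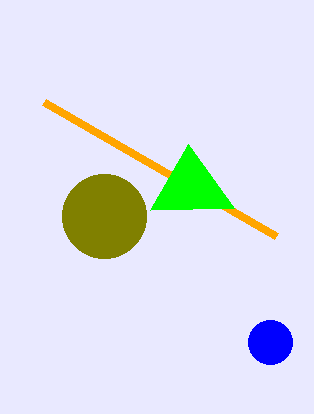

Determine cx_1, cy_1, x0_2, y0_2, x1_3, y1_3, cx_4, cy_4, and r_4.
cx_1 = 104; cy_1 = 216; x0_2 = 276; y0_2 = 236; x1_3 = 188; y1_3 = 144; cx_4 = 270; cy_4 = 342; r_4 = 22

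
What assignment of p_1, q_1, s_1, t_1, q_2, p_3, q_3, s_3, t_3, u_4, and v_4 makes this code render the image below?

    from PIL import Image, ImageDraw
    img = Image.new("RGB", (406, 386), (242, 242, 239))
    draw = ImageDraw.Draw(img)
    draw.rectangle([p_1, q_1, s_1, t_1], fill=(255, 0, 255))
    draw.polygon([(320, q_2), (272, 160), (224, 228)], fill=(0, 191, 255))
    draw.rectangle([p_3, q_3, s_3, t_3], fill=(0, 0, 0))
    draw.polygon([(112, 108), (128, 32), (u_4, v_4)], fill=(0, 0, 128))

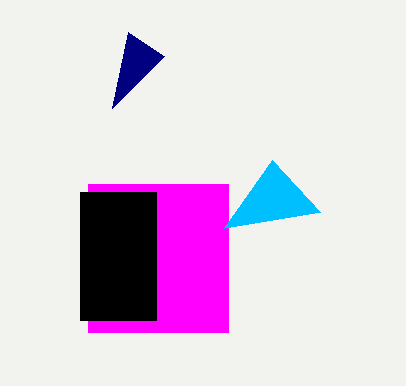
p_1 = 88
q_1 = 184
s_1 = 228
t_1 = 332
q_2 = 212
p_3 = 80
q_3 = 192
s_3 = 156
t_3 = 320
u_4 = 164
v_4 = 56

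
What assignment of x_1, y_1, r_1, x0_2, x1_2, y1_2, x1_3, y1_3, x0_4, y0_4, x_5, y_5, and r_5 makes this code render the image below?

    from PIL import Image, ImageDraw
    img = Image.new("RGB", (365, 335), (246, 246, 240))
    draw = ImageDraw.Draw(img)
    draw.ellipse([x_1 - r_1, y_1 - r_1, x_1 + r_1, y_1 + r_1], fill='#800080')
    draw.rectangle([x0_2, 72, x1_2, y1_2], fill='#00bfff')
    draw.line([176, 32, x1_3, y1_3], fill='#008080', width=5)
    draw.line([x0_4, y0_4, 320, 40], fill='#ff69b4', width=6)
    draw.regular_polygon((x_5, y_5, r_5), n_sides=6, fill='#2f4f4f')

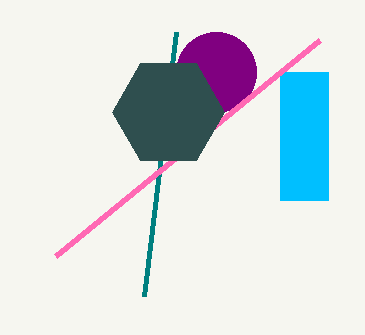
x_1 = 216
y_1 = 72
r_1 = 40
x0_2 = 280
x1_2 = 328
y1_2 = 200
x1_3 = 144
y1_3 = 296
x0_4 = 56
y0_4 = 256
x_5 = 168
y_5 = 112
r_5 = 56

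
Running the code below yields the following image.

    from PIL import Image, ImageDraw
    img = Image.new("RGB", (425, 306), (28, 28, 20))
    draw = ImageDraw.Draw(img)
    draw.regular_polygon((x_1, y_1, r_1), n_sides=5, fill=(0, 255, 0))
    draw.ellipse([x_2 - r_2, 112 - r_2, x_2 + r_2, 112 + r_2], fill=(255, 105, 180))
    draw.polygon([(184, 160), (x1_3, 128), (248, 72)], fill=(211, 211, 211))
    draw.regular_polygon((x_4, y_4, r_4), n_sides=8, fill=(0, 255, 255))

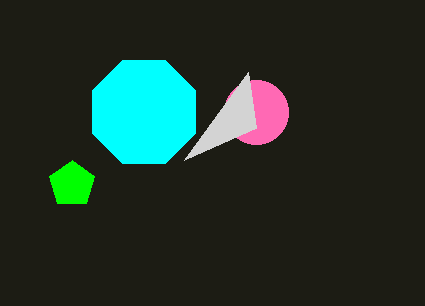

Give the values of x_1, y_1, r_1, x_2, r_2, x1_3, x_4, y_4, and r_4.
x_1 = 72
y_1 = 184
r_1 = 24
x_2 = 256
r_2 = 32
x1_3 = 256
x_4 = 144
y_4 = 112
r_4 = 56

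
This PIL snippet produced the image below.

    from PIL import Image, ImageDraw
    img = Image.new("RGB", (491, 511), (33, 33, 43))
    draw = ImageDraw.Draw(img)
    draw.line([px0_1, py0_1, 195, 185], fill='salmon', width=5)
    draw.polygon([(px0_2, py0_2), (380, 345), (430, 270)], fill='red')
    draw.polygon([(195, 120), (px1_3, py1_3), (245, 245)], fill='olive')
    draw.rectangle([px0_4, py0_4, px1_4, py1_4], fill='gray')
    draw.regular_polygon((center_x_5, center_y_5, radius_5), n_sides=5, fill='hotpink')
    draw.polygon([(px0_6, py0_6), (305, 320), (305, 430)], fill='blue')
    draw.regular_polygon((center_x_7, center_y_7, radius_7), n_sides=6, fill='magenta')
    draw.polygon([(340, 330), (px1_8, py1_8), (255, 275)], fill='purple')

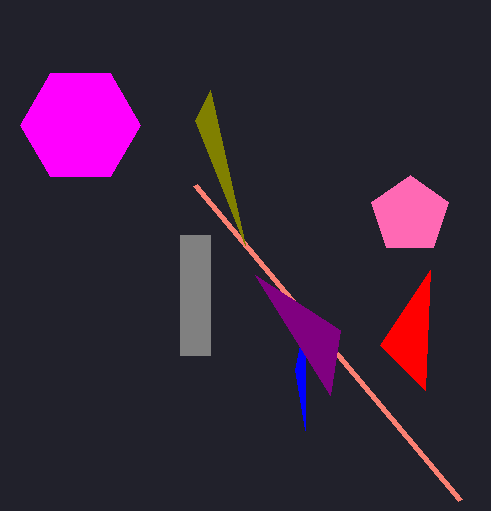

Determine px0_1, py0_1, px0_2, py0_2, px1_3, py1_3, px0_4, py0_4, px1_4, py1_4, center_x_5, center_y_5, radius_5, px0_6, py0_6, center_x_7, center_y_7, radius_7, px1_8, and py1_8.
px0_1 = 460; py0_1 = 500; px0_2 = 425; py0_2 = 390; px1_3 = 210; py1_3 = 90; px0_4 = 180; py0_4 = 235; px1_4 = 210; py1_4 = 355; center_x_5 = 410; center_y_5 = 215; radius_5 = 40; px0_6 = 295; py0_6 = 370; center_x_7 = 80; center_y_7 = 125; radius_7 = 60; px1_8 = 330; py1_8 = 395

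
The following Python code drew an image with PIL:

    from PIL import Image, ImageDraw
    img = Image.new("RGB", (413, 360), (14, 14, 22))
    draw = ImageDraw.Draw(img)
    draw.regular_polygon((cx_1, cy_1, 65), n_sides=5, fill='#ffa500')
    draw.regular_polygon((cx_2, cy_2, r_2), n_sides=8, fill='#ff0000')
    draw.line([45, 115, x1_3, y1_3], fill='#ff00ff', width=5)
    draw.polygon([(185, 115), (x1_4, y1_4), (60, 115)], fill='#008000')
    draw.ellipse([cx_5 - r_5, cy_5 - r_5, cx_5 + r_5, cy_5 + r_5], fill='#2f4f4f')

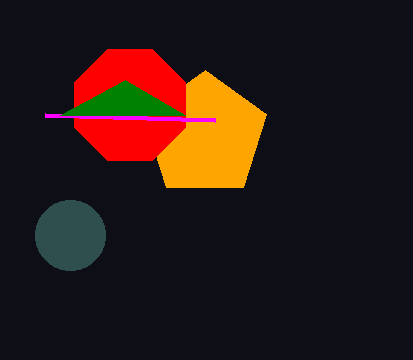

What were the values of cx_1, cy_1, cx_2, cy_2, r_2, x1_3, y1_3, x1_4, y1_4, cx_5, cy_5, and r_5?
cx_1 = 205
cy_1 = 135
cx_2 = 130
cy_2 = 105
r_2 = 60
x1_3 = 215
y1_3 = 120
x1_4 = 125
y1_4 = 80
cx_5 = 70
cy_5 = 235
r_5 = 35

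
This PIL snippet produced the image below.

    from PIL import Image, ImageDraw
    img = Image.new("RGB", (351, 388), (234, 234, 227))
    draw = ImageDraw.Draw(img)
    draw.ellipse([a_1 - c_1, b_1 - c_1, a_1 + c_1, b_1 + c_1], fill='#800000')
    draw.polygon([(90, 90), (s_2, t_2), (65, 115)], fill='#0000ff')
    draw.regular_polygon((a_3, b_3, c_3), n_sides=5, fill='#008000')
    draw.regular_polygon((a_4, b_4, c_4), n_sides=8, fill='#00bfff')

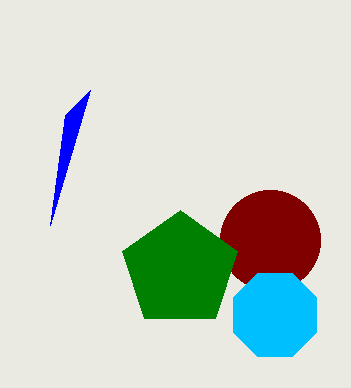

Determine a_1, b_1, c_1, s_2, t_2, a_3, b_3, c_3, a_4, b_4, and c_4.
a_1 = 270, b_1 = 240, c_1 = 50, s_2 = 50, t_2 = 225, a_3 = 180, b_3 = 270, c_3 = 60, a_4 = 275, b_4 = 315, c_4 = 45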